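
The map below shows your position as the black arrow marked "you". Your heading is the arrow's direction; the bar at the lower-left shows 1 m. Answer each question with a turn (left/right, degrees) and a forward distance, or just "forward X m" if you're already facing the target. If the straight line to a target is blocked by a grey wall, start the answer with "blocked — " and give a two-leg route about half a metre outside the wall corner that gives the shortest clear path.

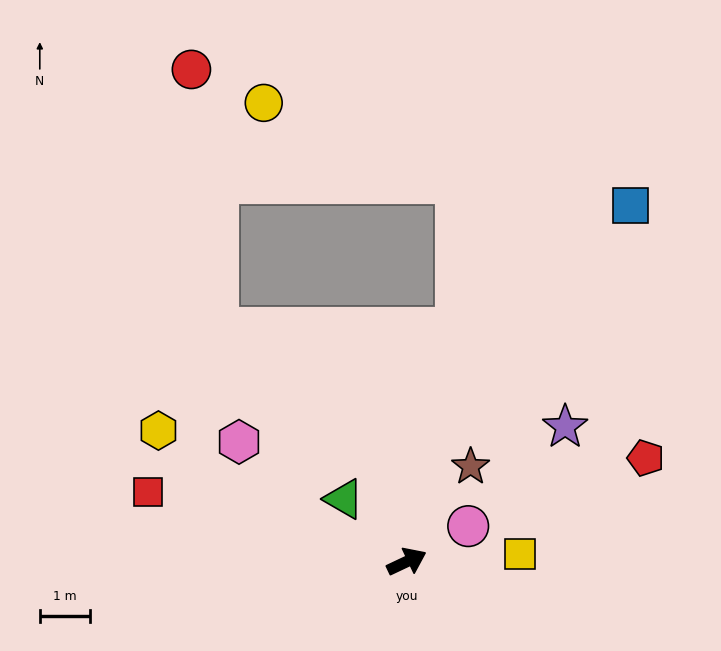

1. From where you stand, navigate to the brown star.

turn left 31°, forward 2.3 m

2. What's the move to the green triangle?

turn left 110°, forward 1.8 m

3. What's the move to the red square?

turn left 140°, forward 5.4 m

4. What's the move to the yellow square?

turn right 22°, forward 2.3 m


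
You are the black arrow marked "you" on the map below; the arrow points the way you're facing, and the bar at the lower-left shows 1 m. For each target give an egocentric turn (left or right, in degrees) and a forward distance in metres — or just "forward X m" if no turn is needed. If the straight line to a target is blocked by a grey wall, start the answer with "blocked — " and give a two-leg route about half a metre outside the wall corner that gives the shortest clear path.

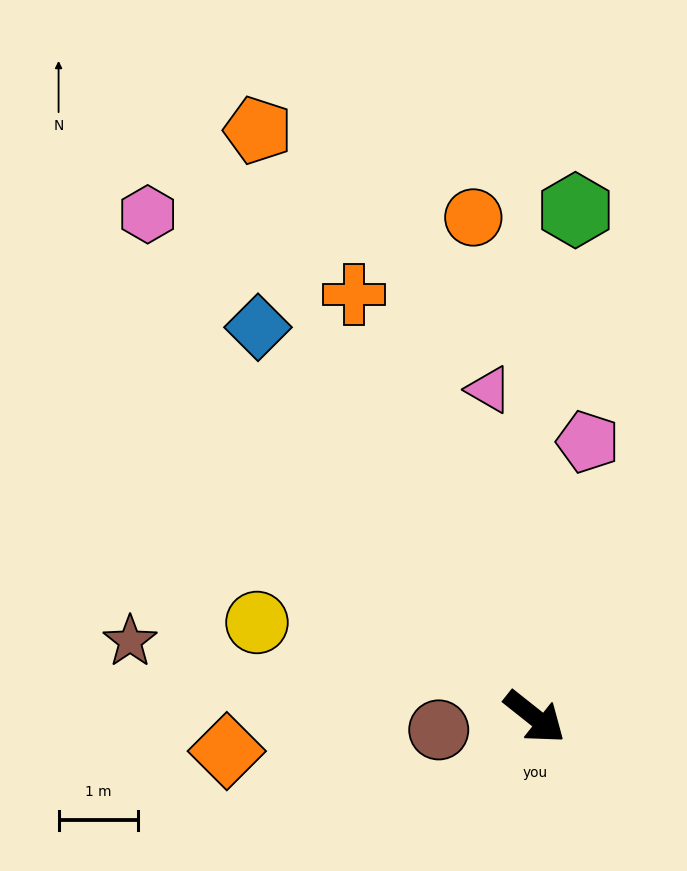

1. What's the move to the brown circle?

turn right 134°, forward 1.2 m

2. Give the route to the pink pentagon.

turn left 117°, forward 3.5 m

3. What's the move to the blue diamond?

turn left 164°, forward 6.0 m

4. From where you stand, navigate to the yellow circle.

turn right 160°, forward 3.7 m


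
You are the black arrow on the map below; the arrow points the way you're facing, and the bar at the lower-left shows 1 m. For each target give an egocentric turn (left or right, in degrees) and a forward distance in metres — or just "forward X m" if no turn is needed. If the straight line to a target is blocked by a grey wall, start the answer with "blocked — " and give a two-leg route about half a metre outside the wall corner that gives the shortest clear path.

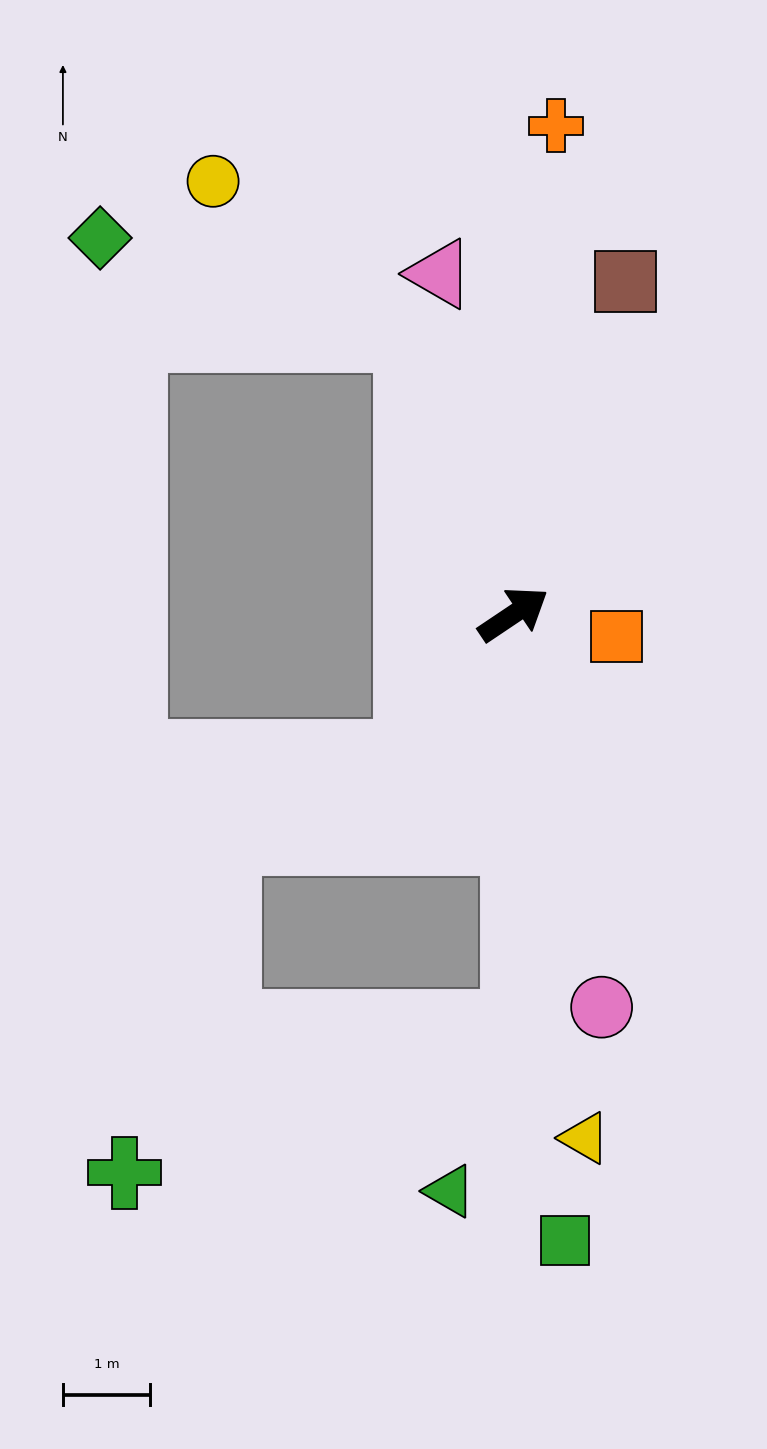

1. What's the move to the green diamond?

blocked — turn left 76°, forward 3.4 m, then turn left 53°, forward 3.7 m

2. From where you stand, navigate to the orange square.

turn right 46°, forward 1.2 m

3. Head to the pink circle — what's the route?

turn right 111°, forward 4.6 m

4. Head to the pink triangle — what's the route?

turn left 68°, forward 4.0 m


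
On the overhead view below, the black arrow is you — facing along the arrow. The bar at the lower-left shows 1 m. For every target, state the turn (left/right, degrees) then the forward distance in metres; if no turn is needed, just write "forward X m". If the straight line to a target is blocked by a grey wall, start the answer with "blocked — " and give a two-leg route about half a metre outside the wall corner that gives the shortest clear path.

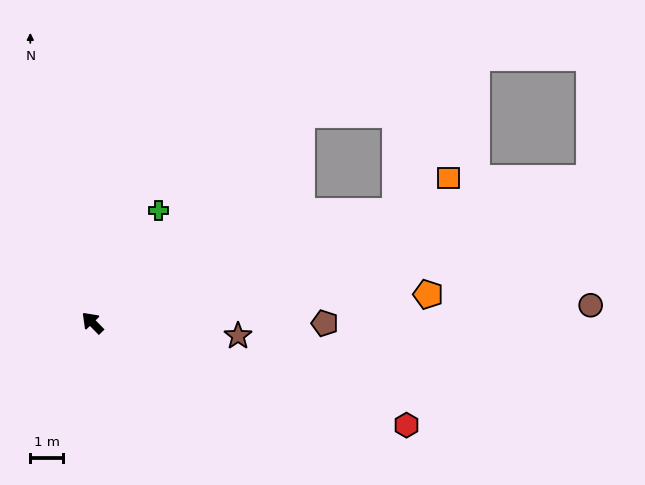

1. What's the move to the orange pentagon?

turn right 130°, forward 10.4 m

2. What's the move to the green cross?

turn right 75°, forward 4.0 m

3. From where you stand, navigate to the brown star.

turn right 140°, forward 4.5 m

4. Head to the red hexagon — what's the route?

turn right 152°, forward 10.2 m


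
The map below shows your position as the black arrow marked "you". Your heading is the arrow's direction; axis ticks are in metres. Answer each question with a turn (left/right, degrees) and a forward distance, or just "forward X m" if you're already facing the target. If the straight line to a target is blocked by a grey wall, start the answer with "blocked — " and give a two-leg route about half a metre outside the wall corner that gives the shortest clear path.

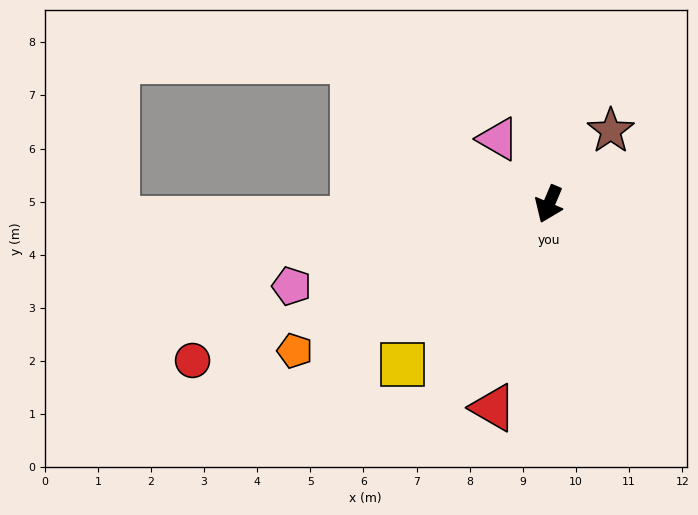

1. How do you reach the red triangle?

turn left 8°, forward 4.0 m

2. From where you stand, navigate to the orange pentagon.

turn right 37°, forward 5.5 m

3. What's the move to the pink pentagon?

turn right 49°, forward 5.1 m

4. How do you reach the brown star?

turn left 163°, forward 1.8 m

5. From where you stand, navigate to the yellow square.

turn right 20°, forward 4.1 m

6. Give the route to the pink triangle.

turn right 119°, forward 1.6 m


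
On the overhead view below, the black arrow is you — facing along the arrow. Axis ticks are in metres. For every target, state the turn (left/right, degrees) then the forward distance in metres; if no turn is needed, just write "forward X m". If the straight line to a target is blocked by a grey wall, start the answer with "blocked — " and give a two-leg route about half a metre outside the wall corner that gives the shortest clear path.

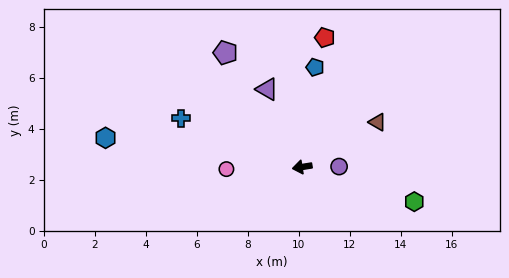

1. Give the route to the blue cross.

turn right 31°, forward 5.1 m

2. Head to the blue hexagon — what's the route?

turn right 18°, forward 7.8 m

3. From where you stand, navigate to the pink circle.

turn right 7°, forward 3.0 m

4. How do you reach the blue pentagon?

turn right 106°, forward 3.9 m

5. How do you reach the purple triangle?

turn right 75°, forward 3.3 m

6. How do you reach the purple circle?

turn left 172°, forward 1.4 m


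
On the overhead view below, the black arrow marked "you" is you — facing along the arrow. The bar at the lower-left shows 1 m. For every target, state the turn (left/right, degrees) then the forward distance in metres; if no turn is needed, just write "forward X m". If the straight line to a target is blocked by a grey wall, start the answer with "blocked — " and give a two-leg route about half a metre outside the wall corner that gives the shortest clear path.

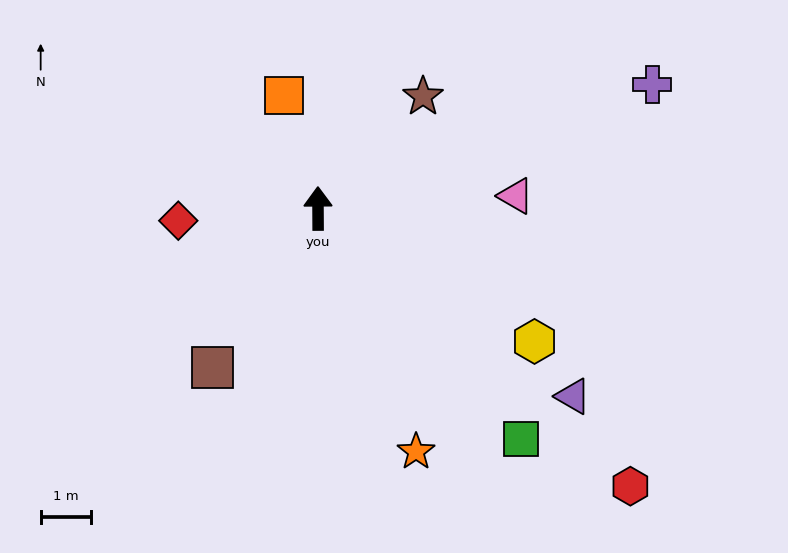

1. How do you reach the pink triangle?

turn right 87°, forward 4.0 m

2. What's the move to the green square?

turn right 139°, forward 6.1 m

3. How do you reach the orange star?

turn right 158°, forward 5.2 m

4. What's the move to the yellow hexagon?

turn right 122°, forward 5.1 m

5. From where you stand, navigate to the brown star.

turn right 43°, forward 3.1 m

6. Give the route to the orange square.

turn left 17°, forward 2.4 m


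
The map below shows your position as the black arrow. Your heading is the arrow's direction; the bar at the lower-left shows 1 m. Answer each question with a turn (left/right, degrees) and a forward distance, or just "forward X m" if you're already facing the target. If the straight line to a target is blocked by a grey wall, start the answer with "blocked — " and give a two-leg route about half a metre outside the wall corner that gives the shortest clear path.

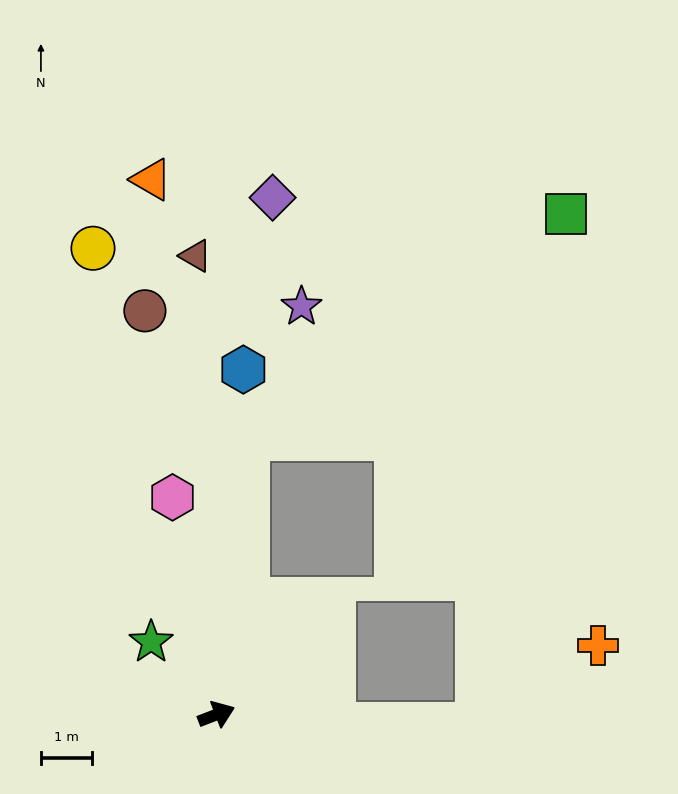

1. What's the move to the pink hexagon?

turn left 80°, forward 4.3 m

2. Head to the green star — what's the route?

turn left 111°, forward 1.9 m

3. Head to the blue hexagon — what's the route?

turn left 64°, forward 6.8 m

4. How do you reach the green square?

blocked — turn left 62°, forward 5.4 m, then turn right 48°, forward 7.6 m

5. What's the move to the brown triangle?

turn left 71°, forward 9.0 m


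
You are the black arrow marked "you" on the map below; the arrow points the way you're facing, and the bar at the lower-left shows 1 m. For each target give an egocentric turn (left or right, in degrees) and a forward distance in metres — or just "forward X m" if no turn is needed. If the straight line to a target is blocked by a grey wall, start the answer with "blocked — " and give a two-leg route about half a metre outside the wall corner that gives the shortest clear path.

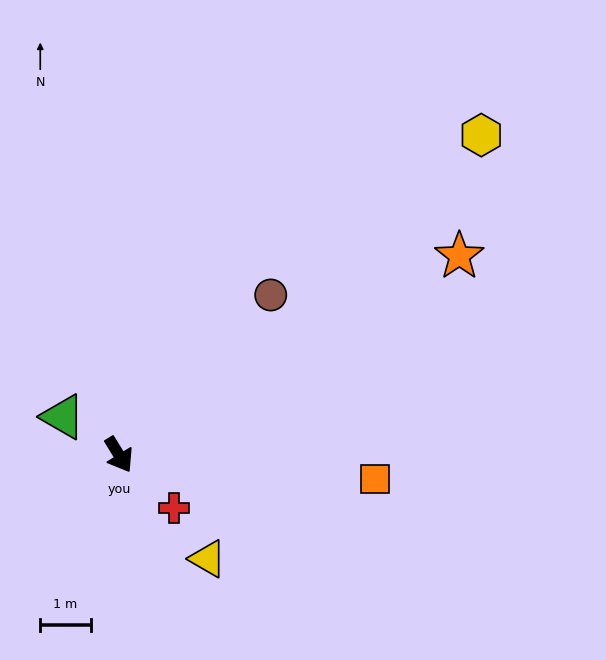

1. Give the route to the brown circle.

turn left 105°, forward 4.4 m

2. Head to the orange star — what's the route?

turn left 89°, forward 7.8 m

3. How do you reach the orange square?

turn left 53°, forward 5.1 m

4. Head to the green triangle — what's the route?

turn right 156°, forward 1.3 m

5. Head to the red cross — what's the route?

turn left 15°, forward 1.5 m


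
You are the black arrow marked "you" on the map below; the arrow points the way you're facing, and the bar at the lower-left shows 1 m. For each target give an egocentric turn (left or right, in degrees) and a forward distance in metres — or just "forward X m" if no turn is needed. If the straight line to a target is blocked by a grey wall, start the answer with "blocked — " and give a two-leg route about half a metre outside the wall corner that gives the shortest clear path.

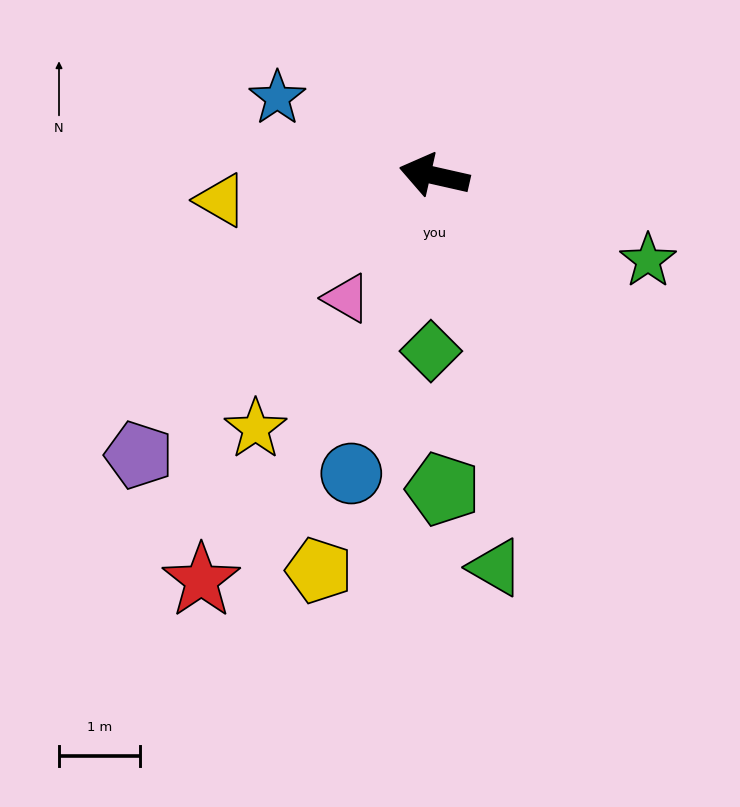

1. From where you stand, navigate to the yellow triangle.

turn left 19°, forward 2.7 m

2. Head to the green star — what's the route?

turn left 171°, forward 2.8 m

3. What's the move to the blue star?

turn right 14°, forward 2.2 m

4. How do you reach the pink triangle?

turn left 67°, forward 1.9 m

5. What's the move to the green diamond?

turn left 102°, forward 2.2 m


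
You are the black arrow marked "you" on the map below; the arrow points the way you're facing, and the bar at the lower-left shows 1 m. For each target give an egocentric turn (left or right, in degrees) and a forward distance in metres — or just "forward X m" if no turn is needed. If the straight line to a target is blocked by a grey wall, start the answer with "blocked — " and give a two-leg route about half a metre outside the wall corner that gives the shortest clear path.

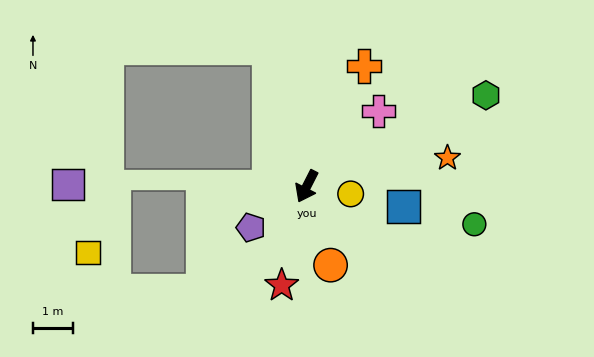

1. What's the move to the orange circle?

turn left 44°, forward 2.1 m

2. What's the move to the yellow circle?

turn left 107°, forward 1.1 m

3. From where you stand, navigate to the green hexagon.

turn left 144°, forward 5.0 m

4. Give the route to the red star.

turn left 13°, forward 2.5 m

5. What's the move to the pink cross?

turn left 163°, forward 2.6 m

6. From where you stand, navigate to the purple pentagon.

turn right 27°, forward 1.7 m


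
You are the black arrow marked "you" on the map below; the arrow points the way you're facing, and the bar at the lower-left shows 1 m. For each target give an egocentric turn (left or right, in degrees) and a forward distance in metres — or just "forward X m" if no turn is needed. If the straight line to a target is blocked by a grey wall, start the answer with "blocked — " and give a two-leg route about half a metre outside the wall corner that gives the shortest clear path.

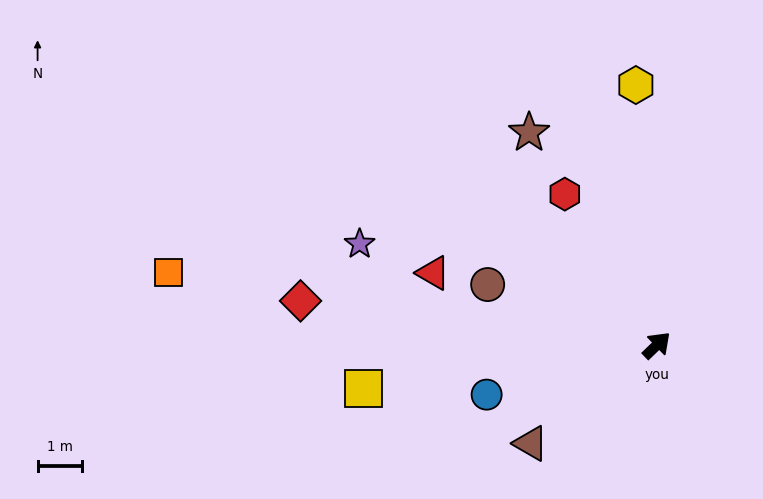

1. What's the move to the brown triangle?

turn left 174°, forward 3.6 m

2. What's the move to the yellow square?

turn left 144°, forward 6.7 m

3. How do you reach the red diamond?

turn left 129°, forward 8.0 m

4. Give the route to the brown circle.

turn left 116°, forward 4.0 m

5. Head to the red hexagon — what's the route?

turn left 77°, forward 4.0 m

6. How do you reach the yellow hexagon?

turn left 51°, forward 5.8 m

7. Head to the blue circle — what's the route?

turn left 152°, forward 4.0 m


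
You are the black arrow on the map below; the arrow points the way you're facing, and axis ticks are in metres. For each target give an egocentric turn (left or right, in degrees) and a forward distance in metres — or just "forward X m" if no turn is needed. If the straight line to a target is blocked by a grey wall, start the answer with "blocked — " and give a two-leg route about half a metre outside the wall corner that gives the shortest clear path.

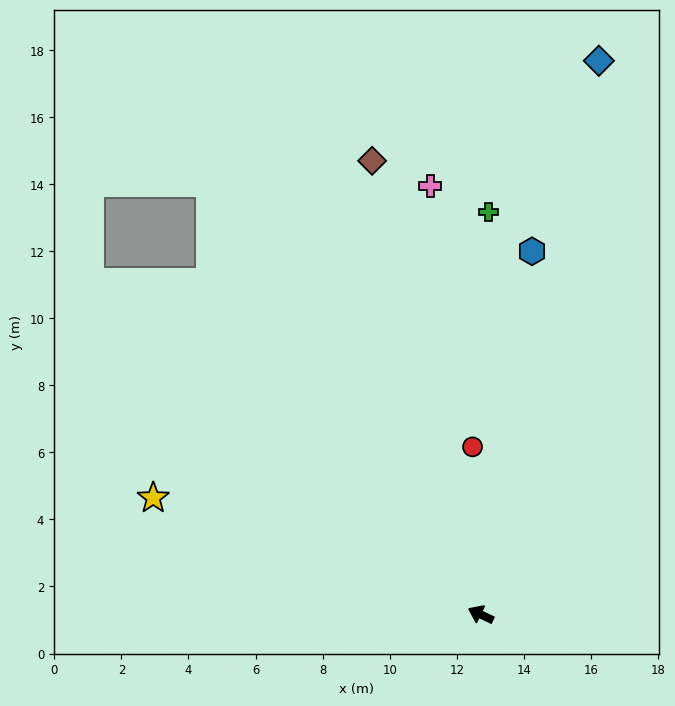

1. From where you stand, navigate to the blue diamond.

turn right 77°, forward 16.9 m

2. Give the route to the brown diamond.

turn right 51°, forward 13.9 m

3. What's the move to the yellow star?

turn left 6°, forward 10.4 m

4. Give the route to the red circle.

turn right 62°, forward 5.0 m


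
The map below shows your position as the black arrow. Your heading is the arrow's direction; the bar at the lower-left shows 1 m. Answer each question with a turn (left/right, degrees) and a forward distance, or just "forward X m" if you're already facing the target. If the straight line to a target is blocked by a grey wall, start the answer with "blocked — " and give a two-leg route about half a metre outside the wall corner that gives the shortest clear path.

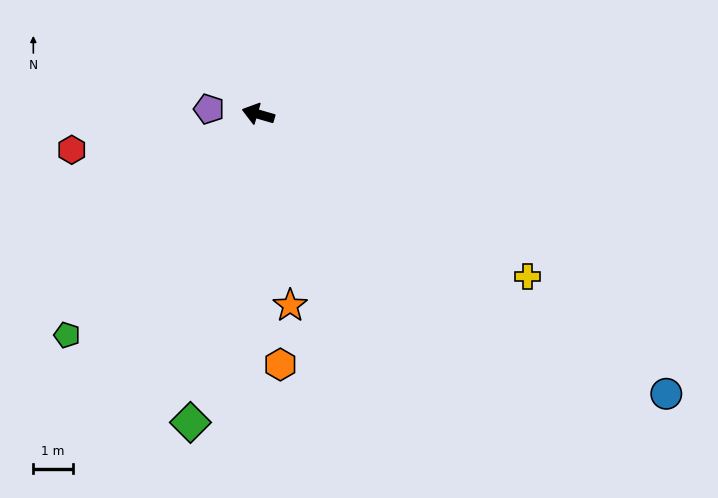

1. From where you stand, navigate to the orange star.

turn left 116°, forward 4.9 m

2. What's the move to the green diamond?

turn left 94°, forward 8.0 m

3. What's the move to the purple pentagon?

turn left 10°, forward 1.3 m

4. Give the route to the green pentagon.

turn left 65°, forward 7.4 m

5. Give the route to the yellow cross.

turn left 165°, forward 8.0 m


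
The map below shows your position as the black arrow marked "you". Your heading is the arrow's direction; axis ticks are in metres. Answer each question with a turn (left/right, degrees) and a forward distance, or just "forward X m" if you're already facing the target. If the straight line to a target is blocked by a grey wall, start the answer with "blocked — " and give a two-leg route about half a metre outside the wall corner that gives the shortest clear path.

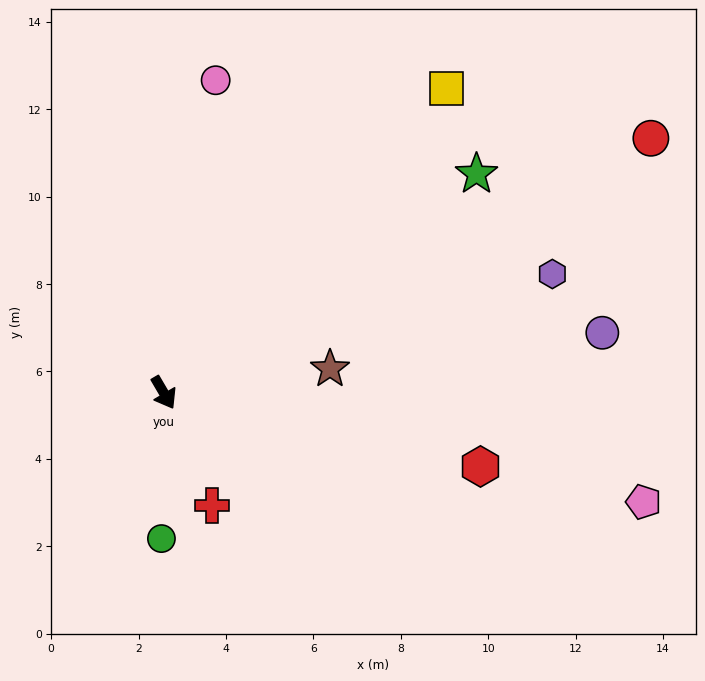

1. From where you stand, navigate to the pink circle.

turn left 140°, forward 7.2 m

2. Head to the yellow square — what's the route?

turn left 107°, forward 9.5 m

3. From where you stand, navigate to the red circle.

turn left 87°, forward 12.6 m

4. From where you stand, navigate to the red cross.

turn right 7°, forward 2.8 m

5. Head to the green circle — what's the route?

turn right 31°, forward 3.3 m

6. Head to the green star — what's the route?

turn left 95°, forward 8.7 m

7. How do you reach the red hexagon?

turn left 46°, forward 7.4 m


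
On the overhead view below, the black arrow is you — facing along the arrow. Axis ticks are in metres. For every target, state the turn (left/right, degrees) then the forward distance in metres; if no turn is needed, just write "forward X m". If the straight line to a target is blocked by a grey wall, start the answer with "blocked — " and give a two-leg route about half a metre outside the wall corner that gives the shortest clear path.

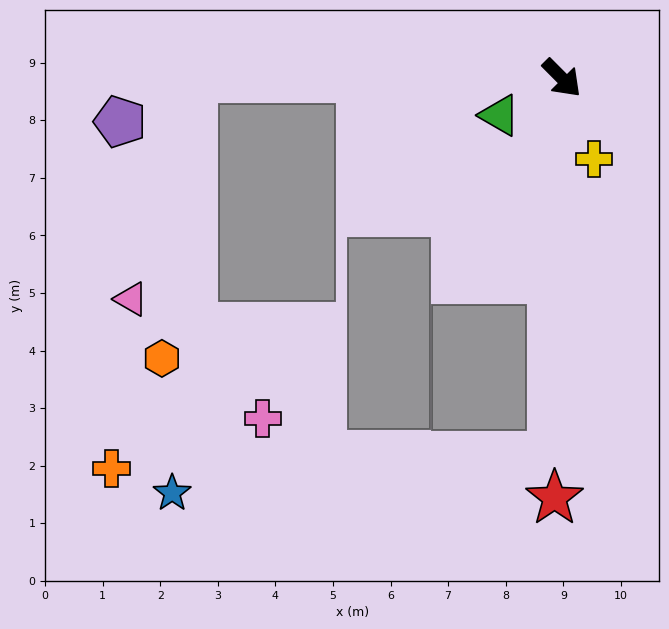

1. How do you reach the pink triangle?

blocked — turn right 135°, forward 6.4 m, then turn left 74°, forward 4.0 m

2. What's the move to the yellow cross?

turn right 23°, forward 1.5 m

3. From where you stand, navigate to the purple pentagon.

blocked — turn right 135°, forward 6.4 m, then turn left 31°, forward 1.5 m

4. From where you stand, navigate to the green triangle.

turn right 104°, forward 1.3 m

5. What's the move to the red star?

turn right 46°, forward 7.3 m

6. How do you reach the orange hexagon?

blocked — turn right 135°, forward 6.4 m, then turn left 84°, forward 4.9 m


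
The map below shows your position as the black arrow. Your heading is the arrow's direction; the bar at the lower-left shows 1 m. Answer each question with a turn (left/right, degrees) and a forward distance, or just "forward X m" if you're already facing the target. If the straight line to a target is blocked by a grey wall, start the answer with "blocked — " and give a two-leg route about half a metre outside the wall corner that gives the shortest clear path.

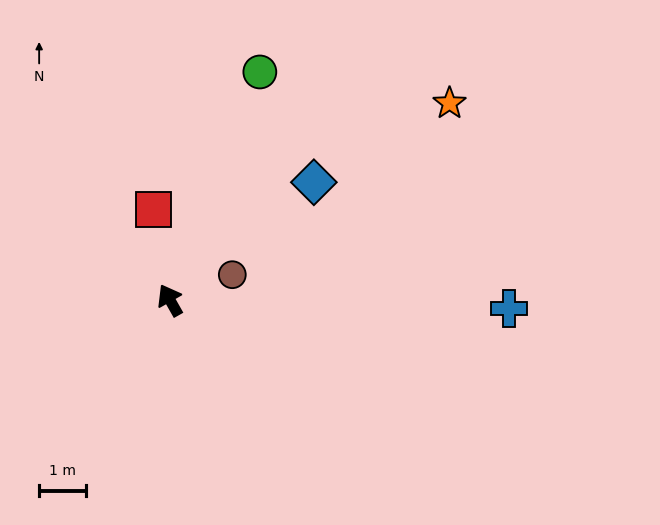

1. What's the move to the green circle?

turn right 51°, forward 5.3 m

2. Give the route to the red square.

turn right 19°, forward 2.0 m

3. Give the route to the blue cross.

turn right 121°, forward 7.3 m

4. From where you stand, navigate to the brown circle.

turn right 97°, forward 1.4 m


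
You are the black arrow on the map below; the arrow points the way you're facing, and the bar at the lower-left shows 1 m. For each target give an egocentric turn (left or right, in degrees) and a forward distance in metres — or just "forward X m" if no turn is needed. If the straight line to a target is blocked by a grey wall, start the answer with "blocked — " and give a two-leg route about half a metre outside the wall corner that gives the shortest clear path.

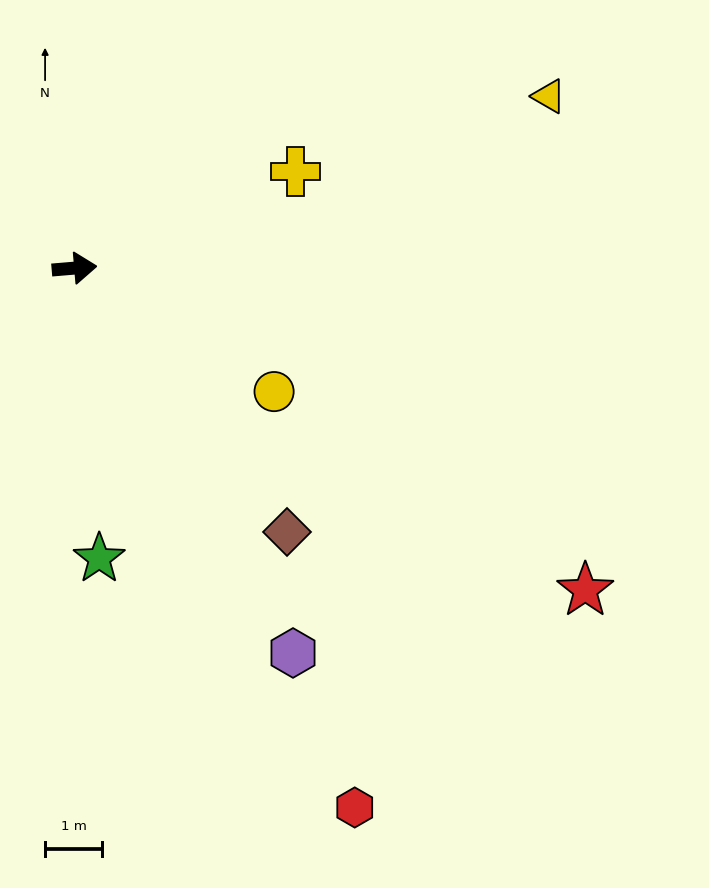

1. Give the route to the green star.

turn right 90°, forward 5.1 m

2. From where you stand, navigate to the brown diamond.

turn right 56°, forward 5.9 m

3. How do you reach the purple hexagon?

turn right 65°, forward 7.7 m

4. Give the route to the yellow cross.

turn left 19°, forward 4.2 m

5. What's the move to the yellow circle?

turn right 37°, forward 4.1 m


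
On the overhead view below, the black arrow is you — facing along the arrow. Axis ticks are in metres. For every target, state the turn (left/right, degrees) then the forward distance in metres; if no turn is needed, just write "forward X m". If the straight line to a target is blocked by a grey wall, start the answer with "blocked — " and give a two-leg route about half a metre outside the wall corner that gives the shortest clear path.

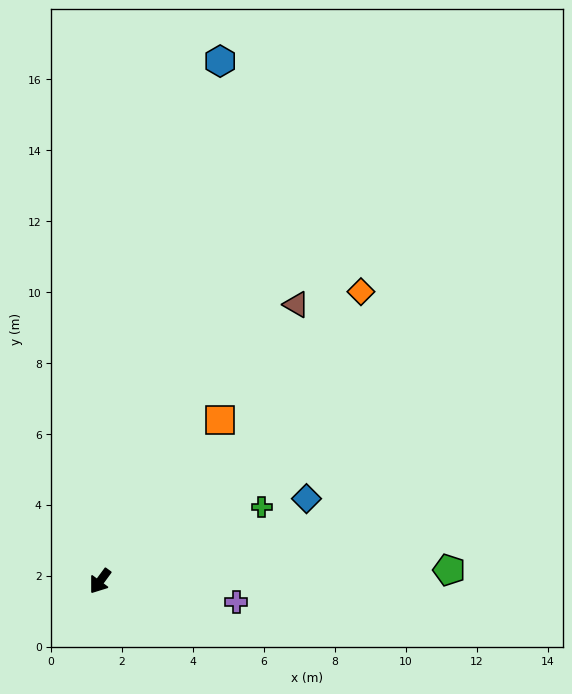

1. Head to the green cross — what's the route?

turn left 151°, forward 5.0 m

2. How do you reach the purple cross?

turn left 118°, forward 3.9 m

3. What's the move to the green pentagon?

turn left 128°, forward 9.9 m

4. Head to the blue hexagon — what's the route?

turn right 157°, forward 15.1 m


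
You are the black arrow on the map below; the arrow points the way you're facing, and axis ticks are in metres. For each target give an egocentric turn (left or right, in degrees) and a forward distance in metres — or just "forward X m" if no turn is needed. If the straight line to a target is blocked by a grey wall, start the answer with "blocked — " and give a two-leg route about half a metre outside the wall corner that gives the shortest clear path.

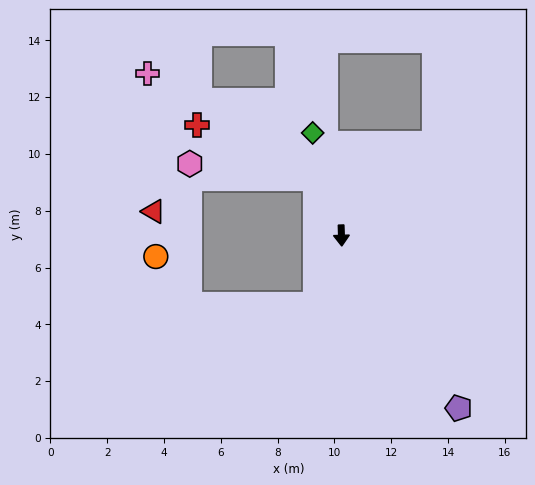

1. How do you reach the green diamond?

turn right 166°, forward 3.8 m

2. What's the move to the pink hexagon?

blocked — turn right 156°, forward 2.2 m, then turn left 57°, forward 4.4 m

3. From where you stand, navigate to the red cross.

blocked — turn right 156°, forward 2.2 m, then turn left 39°, forward 4.6 m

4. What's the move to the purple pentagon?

turn left 32°, forward 7.3 m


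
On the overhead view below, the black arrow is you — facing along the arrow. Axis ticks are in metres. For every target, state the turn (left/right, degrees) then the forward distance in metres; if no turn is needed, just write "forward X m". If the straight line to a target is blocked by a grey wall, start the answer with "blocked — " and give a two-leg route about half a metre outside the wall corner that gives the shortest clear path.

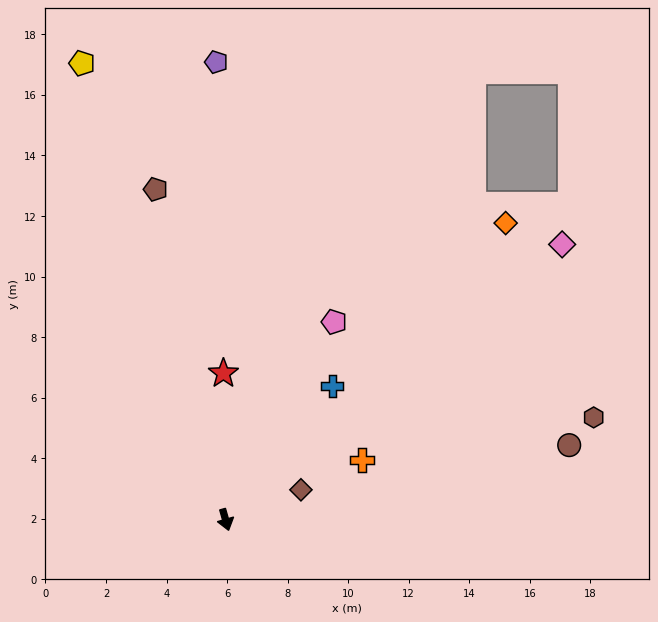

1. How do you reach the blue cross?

turn left 126°, forward 5.7 m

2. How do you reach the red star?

turn left 165°, forward 4.8 m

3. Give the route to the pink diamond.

turn left 113°, forward 14.4 m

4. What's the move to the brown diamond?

turn left 96°, forward 2.7 m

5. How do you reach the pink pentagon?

turn left 135°, forward 7.5 m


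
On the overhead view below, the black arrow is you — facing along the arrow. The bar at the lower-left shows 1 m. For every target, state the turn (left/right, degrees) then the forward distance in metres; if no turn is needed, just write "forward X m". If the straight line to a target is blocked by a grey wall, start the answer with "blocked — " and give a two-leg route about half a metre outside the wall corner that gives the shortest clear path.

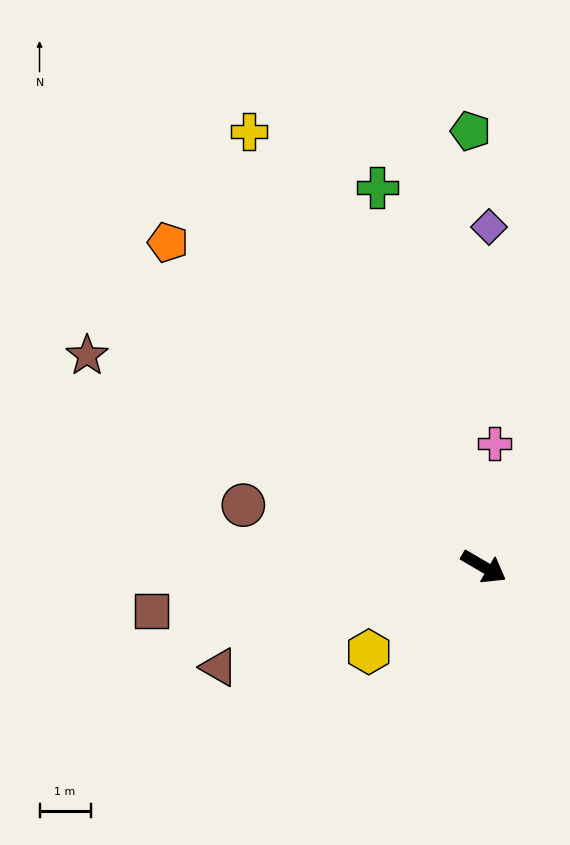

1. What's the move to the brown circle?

turn right 164°, forward 4.8 m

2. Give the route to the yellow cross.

turn left 149°, forward 9.7 m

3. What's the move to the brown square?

turn right 142°, forward 6.5 m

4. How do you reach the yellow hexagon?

turn right 113°, forward 2.8 m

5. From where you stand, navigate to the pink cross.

turn left 115°, forward 2.4 m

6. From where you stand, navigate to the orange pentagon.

turn left 165°, forward 8.8 m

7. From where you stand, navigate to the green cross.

turn left 136°, forward 7.7 m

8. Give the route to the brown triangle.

turn right 129°, forward 5.5 m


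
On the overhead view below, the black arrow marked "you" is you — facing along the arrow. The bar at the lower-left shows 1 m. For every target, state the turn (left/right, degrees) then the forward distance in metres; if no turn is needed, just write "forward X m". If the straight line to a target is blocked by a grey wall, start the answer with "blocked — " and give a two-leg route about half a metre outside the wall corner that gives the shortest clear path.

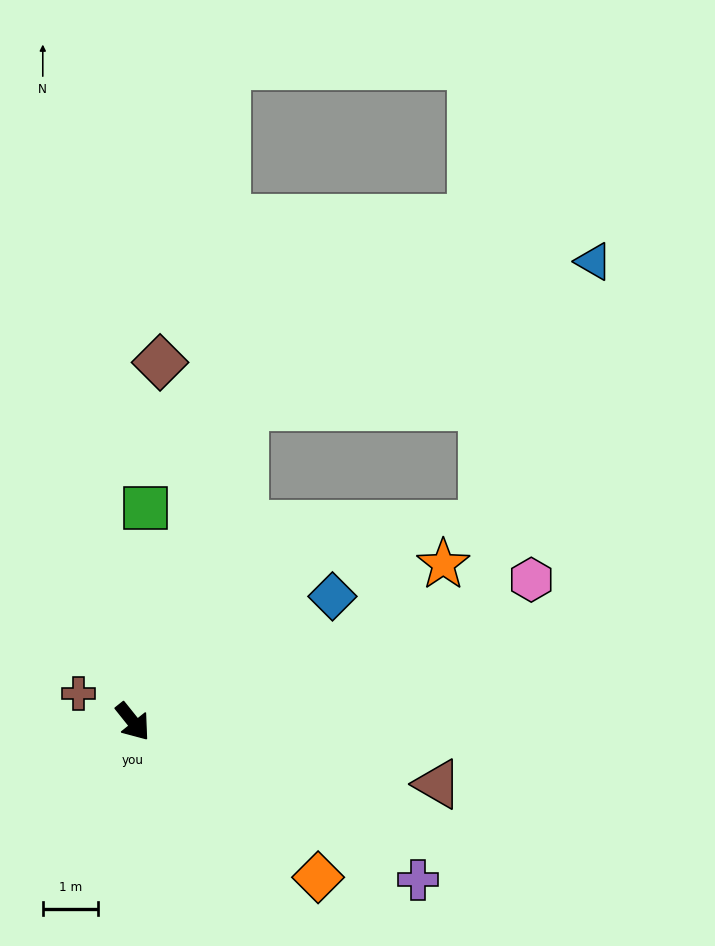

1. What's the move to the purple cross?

turn left 22°, forward 5.9 m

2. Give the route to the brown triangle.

turn left 40°, forward 5.6 m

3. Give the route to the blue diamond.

turn left 83°, forward 4.3 m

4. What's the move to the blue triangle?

blocked — turn left 122°, forward 6.0 m, then turn right 48°, forward 6.8 m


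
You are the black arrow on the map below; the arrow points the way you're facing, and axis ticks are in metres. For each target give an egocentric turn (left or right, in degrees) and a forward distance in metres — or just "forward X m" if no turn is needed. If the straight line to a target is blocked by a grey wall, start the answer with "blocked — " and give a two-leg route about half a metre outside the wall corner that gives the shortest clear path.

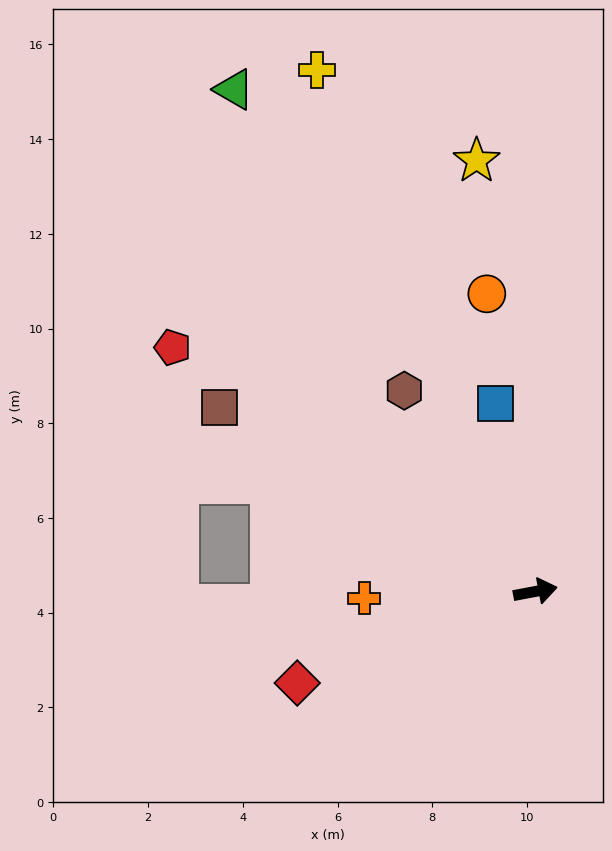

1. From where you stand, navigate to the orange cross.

turn left 172°, forward 3.6 m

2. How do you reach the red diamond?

turn right 170°, forward 5.4 m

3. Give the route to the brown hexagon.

turn left 112°, forward 5.1 m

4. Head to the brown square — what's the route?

turn left 139°, forward 7.7 m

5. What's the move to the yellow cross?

turn left 102°, forward 11.9 m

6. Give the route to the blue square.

turn left 91°, forward 4.1 m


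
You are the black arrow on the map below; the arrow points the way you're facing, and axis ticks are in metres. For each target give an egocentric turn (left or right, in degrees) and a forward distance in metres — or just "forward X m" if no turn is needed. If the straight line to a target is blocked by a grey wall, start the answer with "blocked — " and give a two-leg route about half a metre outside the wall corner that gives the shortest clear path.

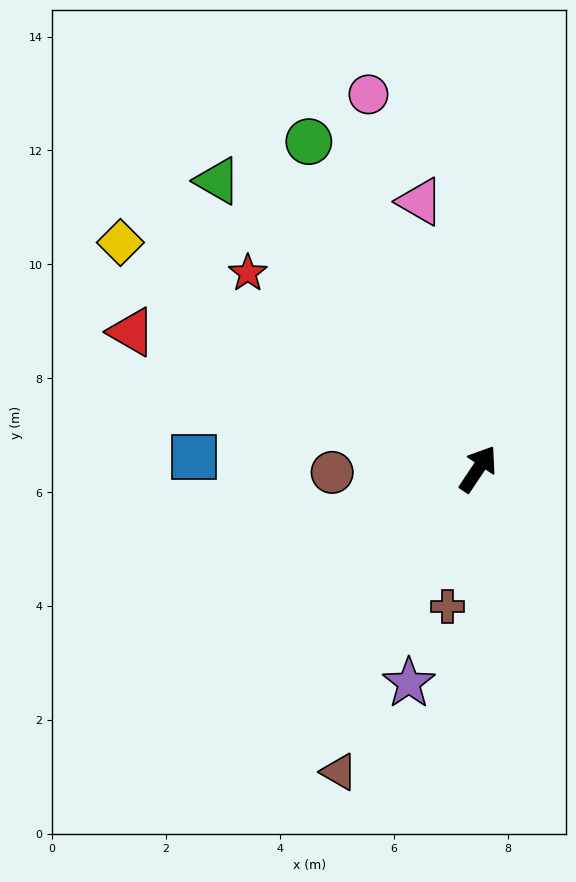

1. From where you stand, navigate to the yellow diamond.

turn left 91°, forward 7.4 m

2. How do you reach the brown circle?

turn left 125°, forward 2.6 m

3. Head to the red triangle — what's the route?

turn left 102°, forward 6.5 m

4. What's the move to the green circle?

turn left 61°, forward 6.5 m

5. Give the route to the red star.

turn left 83°, forward 5.3 m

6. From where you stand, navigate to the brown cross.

turn right 159°, forward 2.5 m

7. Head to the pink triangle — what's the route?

turn left 46°, forward 4.8 m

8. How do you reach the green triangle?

turn left 76°, forward 6.8 m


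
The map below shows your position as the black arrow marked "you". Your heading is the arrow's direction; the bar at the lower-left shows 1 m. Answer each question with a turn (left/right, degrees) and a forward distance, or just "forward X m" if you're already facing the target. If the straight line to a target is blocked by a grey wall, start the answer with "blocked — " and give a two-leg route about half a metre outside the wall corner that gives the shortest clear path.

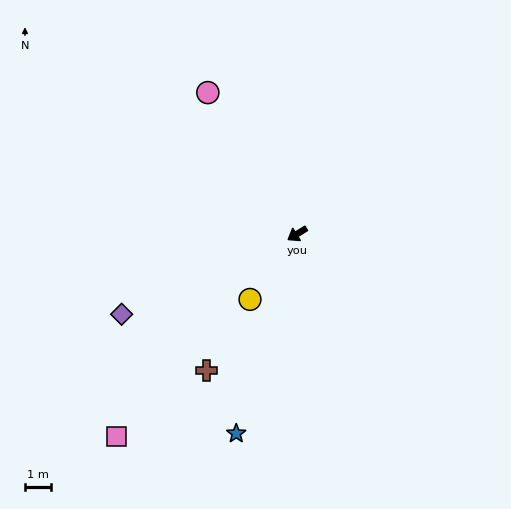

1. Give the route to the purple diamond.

turn right 7°, forward 7.3 m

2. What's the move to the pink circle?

turn right 90°, forward 6.3 m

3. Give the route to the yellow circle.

turn left 22°, forward 3.1 m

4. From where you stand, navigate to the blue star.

turn left 41°, forward 7.9 m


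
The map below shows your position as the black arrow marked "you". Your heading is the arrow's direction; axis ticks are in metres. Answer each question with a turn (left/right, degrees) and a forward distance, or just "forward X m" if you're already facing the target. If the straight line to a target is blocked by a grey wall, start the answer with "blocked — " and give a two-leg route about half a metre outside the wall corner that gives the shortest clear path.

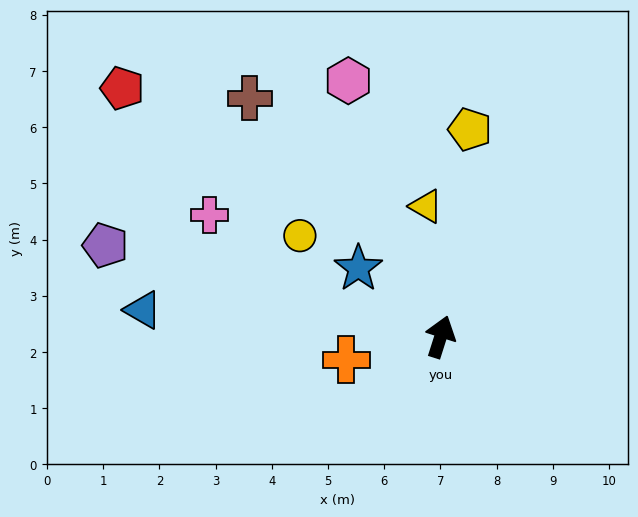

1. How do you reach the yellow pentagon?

turn left 10°, forward 3.7 m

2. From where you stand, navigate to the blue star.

turn left 68°, forward 1.9 m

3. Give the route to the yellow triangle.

turn left 24°, forward 2.3 m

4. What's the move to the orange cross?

turn left 121°, forward 1.7 m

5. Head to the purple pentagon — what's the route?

turn left 92°, forward 6.2 m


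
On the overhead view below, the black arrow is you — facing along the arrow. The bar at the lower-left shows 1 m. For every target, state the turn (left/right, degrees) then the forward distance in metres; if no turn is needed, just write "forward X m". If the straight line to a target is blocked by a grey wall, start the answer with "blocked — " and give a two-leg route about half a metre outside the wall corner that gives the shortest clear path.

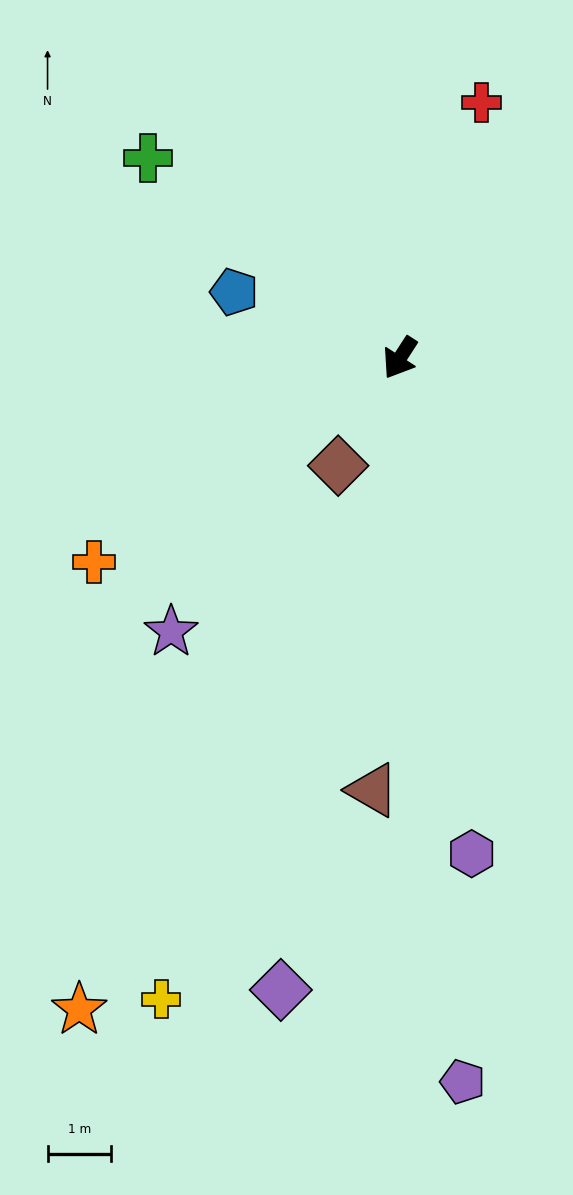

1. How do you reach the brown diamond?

turn left 3°, forward 2.0 m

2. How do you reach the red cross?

turn right 165°, forward 4.2 m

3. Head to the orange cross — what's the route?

turn right 23°, forward 5.8 m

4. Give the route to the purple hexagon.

turn left 41°, forward 7.9 m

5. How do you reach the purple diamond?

turn left 22°, forward 10.2 m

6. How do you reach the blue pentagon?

turn right 79°, forward 2.8 m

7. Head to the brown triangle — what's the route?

turn left 29°, forward 6.8 m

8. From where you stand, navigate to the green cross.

turn right 96°, forward 5.1 m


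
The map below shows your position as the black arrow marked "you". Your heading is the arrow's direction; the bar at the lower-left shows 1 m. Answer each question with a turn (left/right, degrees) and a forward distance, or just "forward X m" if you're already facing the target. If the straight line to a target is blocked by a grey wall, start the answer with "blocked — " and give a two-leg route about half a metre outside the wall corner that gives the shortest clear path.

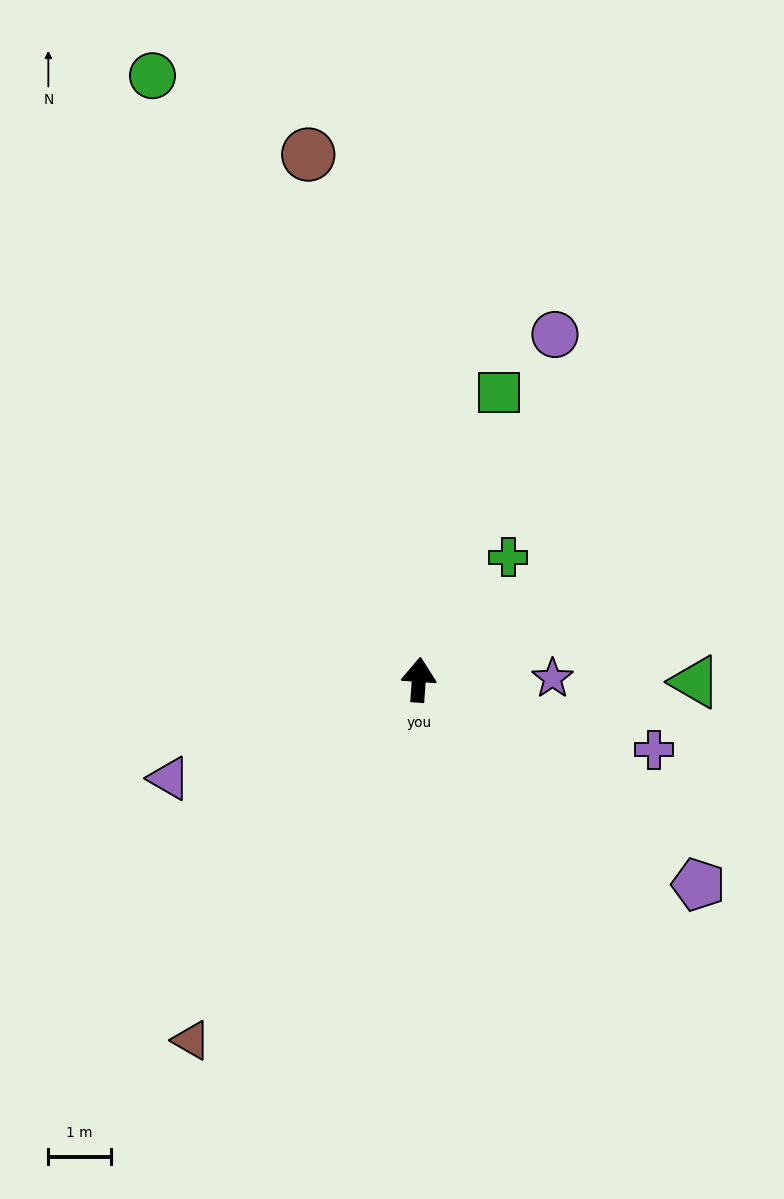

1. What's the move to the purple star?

turn right 85°, forward 2.2 m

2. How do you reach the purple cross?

turn right 103°, forward 3.9 m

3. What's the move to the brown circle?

turn left 16°, forward 8.6 m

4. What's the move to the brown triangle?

turn left 152°, forward 6.9 m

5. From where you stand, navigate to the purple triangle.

turn left 116°, forward 4.3 m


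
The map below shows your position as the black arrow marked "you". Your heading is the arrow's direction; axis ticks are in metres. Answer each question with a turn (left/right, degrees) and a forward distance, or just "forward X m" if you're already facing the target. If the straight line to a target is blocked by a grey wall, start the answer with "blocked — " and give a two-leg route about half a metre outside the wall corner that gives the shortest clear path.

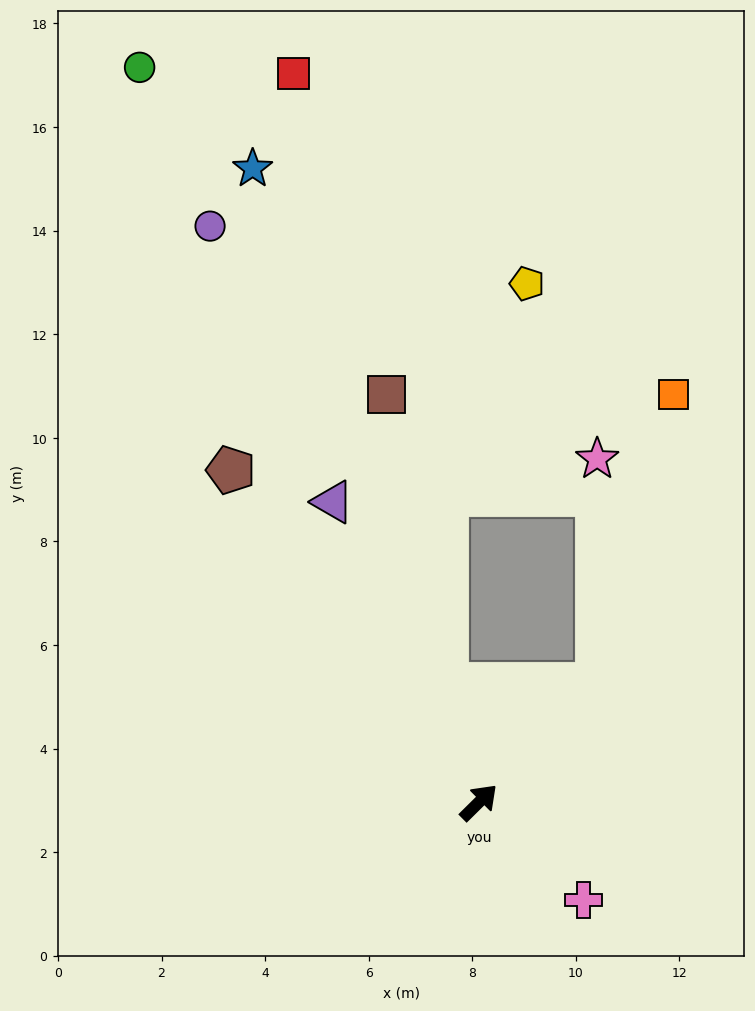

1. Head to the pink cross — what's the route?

turn right 88°, forward 2.8 m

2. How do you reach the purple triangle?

turn left 71°, forward 6.4 m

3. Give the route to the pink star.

blocked — forward 3.2 m, then turn left 45°, forward 4.3 m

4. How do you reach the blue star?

turn left 65°, forward 13.0 m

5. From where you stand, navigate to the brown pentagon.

turn left 82°, forward 8.0 m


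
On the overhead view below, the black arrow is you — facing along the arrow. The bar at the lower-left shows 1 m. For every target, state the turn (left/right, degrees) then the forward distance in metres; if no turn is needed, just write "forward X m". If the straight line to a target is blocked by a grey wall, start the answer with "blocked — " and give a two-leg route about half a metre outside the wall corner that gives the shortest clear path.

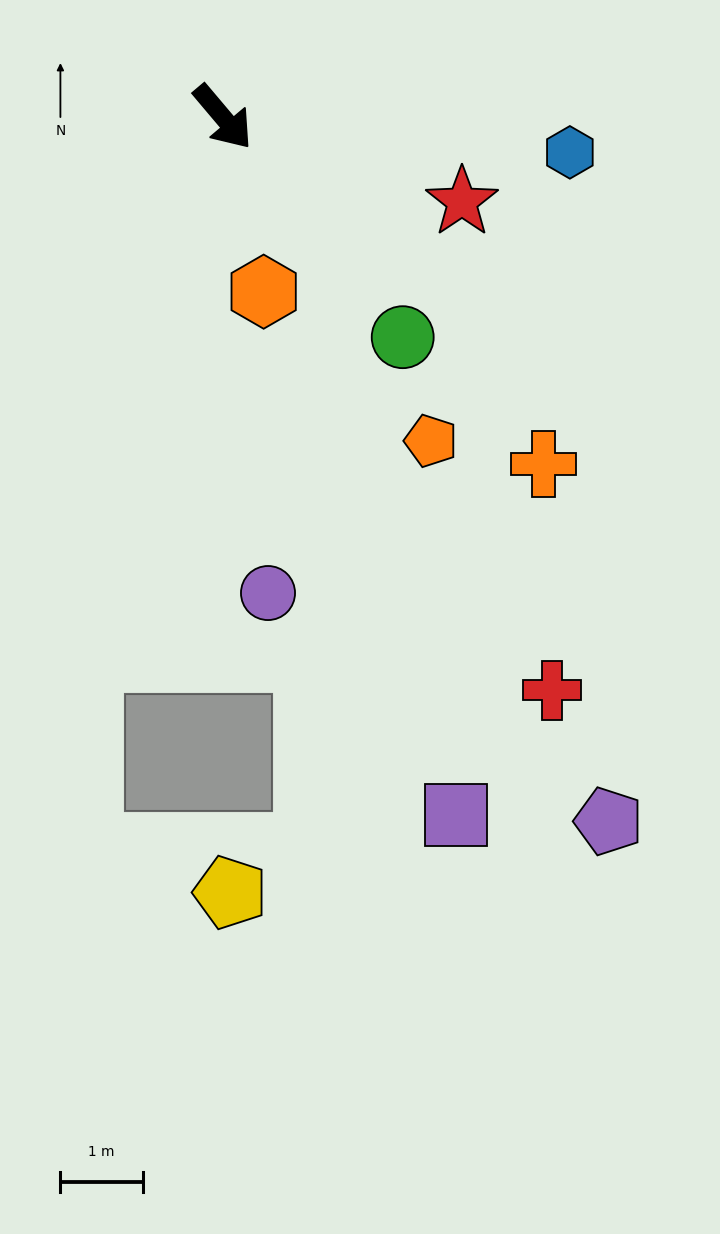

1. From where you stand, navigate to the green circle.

forward 3.4 m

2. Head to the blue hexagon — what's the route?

turn left 44°, forward 4.2 m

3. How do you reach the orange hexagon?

turn right 27°, forward 2.2 m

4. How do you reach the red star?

turn left 30°, forward 3.1 m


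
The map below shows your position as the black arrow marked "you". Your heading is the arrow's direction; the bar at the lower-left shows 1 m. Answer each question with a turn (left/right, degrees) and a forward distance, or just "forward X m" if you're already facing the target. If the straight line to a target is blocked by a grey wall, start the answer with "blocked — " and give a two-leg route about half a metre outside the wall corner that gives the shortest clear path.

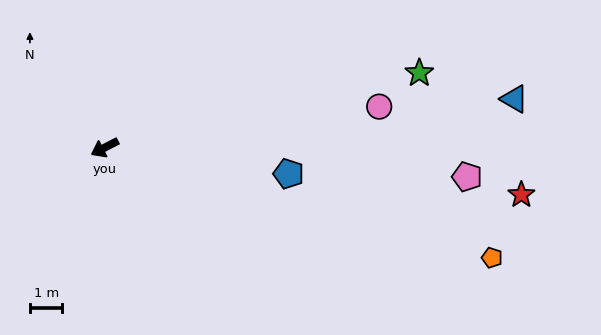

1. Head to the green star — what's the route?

turn left 166°, forward 9.9 m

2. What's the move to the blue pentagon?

turn left 145°, forward 5.7 m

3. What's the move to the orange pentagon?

turn left 137°, forward 12.4 m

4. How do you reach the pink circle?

turn left 161°, forward 8.5 m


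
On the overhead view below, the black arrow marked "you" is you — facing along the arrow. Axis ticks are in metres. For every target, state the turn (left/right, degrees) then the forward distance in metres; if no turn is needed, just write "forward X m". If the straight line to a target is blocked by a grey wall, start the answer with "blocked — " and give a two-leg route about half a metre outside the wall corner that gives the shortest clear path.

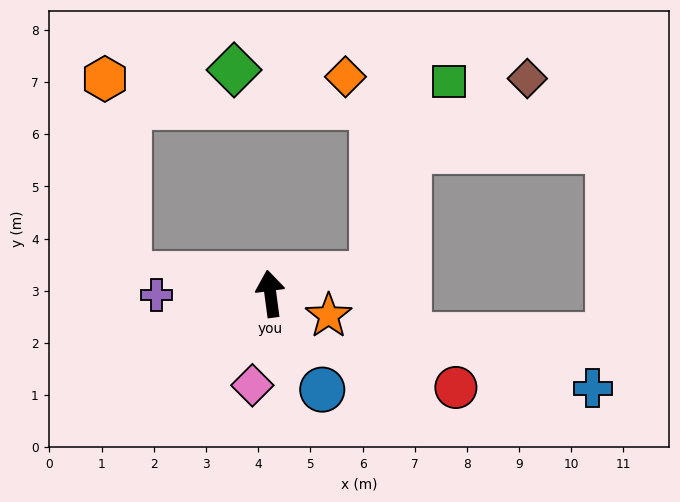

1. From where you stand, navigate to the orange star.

turn right 118°, forward 1.2 m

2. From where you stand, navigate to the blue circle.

turn right 159°, forward 2.1 m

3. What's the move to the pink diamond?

turn left 161°, forward 1.8 m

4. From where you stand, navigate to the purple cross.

turn left 83°, forward 2.2 m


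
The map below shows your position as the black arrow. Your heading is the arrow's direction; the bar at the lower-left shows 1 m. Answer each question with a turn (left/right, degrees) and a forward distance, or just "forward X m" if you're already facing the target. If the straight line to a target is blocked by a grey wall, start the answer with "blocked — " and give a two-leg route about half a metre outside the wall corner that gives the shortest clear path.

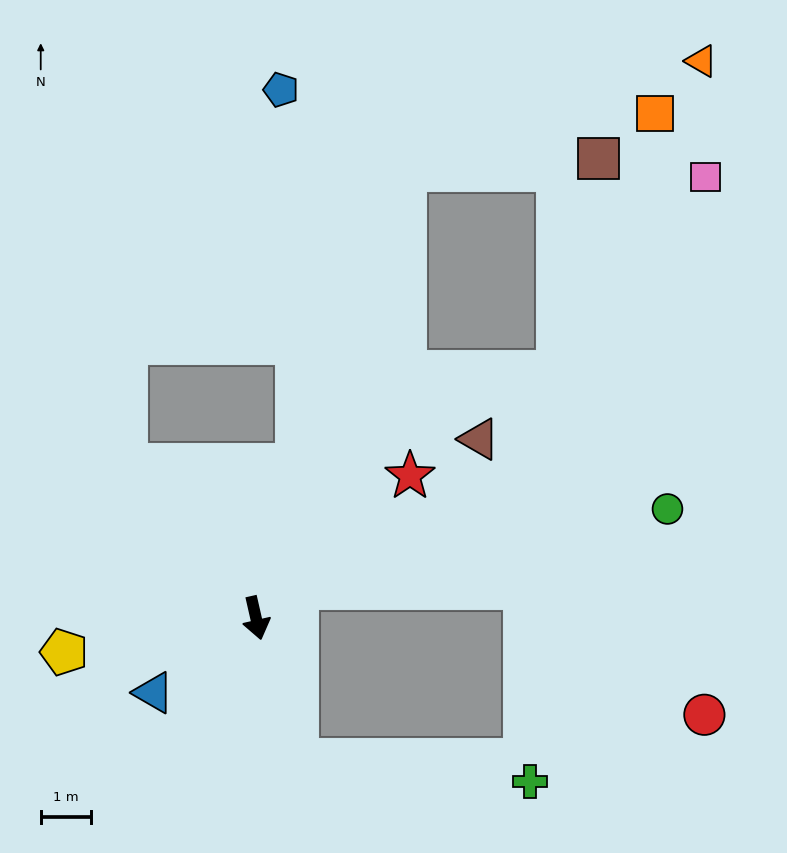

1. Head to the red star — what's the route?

turn left 120°, forward 4.2 m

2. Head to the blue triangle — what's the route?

turn right 67°, forward 2.5 m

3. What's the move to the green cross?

blocked — turn left 4°, forward 2.9 m, then turn left 68°, forward 4.7 m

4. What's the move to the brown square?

blocked — turn left 149°, forward 9.4 m, then turn right 68°, forward 3.9 m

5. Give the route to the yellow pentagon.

turn right 93°, forward 3.9 m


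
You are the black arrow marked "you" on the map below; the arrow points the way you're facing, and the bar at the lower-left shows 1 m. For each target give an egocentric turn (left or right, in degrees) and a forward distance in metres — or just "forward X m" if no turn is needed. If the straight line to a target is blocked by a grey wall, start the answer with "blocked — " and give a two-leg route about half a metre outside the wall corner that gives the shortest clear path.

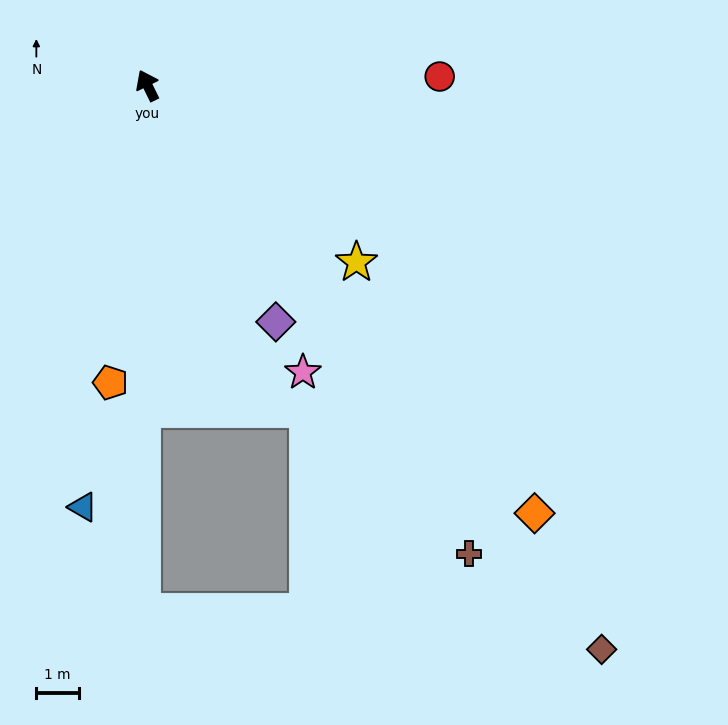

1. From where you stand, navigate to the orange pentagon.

turn left 147°, forward 7.1 m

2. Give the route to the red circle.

turn right 114°, forward 6.9 m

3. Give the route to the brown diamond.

turn right 167°, forward 17.2 m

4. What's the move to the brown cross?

turn right 172°, forward 13.5 m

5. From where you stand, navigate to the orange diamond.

turn right 164°, forward 13.7 m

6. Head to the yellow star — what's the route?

turn right 156°, forward 6.5 m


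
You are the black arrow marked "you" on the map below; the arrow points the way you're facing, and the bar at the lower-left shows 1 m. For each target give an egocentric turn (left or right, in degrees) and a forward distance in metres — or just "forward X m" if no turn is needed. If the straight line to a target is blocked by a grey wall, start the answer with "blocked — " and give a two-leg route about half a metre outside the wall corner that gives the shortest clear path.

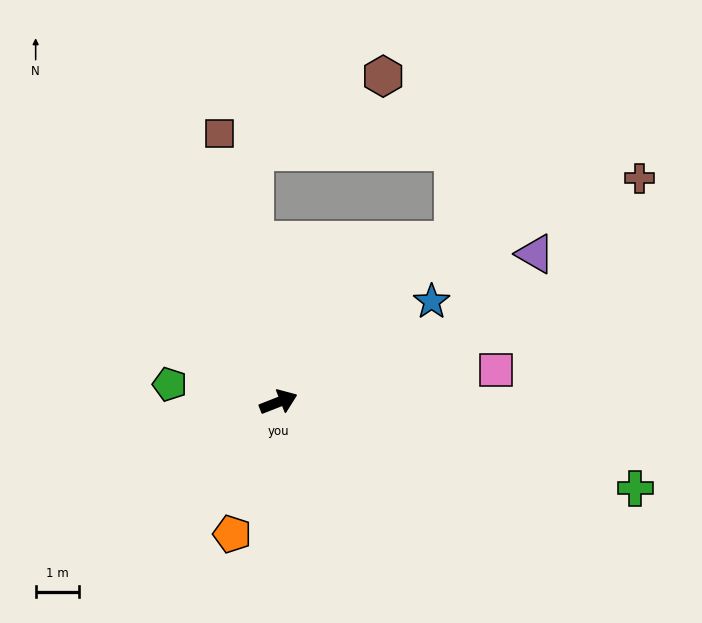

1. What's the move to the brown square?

turn left 81°, forward 6.3 m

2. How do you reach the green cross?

turn right 35°, forward 8.4 m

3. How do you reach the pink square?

turn right 13°, forward 5.0 m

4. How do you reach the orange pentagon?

turn right 131°, forward 3.2 m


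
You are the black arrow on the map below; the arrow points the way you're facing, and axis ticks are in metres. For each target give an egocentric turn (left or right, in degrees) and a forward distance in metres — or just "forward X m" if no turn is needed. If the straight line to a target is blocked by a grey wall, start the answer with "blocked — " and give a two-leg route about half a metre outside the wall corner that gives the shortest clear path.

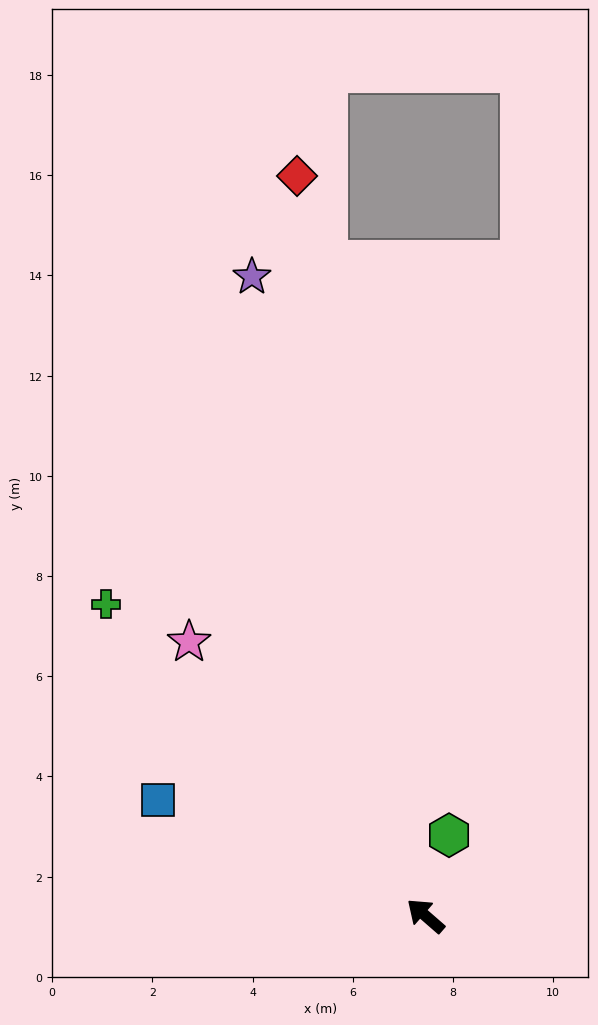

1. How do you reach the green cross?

turn right 3°, forward 8.9 m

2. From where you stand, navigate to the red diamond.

turn right 39°, forward 15.0 m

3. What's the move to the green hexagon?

turn right 65°, forward 1.7 m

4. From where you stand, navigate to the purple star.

turn right 34°, forward 13.2 m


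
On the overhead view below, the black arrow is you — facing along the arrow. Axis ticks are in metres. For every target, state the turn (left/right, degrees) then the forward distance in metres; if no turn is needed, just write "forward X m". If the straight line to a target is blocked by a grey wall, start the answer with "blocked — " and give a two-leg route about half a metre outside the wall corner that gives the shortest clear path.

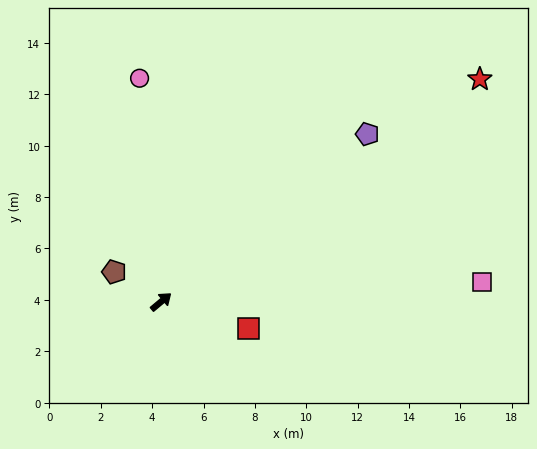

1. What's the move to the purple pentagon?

forward 10.3 m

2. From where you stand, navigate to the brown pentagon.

turn left 108°, forward 2.2 m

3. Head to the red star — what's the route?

turn right 5°, forward 15.1 m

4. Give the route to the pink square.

turn right 36°, forward 12.5 m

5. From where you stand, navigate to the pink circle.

turn left 56°, forward 8.7 m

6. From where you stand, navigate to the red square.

turn right 57°, forward 3.6 m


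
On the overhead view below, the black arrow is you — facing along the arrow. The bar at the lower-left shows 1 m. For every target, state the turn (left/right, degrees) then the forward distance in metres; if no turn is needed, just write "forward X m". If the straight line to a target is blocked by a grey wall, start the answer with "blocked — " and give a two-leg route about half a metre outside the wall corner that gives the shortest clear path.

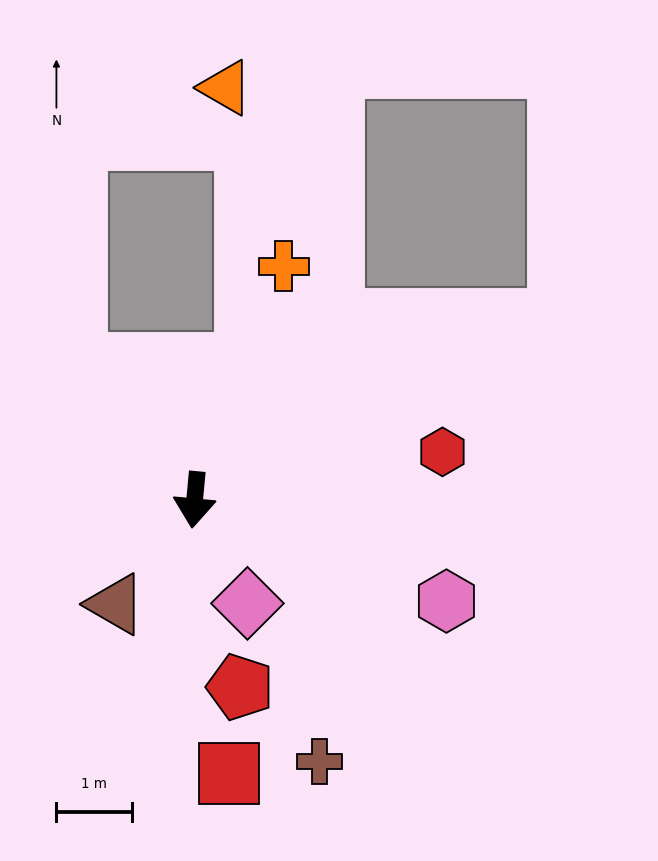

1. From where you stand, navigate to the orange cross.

turn left 164°, forward 3.3 m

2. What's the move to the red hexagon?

turn left 106°, forward 3.3 m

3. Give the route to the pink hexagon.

turn left 73°, forward 3.6 m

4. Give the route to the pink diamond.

turn left 32°, forward 1.5 m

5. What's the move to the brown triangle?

turn right 32°, forward 1.7 m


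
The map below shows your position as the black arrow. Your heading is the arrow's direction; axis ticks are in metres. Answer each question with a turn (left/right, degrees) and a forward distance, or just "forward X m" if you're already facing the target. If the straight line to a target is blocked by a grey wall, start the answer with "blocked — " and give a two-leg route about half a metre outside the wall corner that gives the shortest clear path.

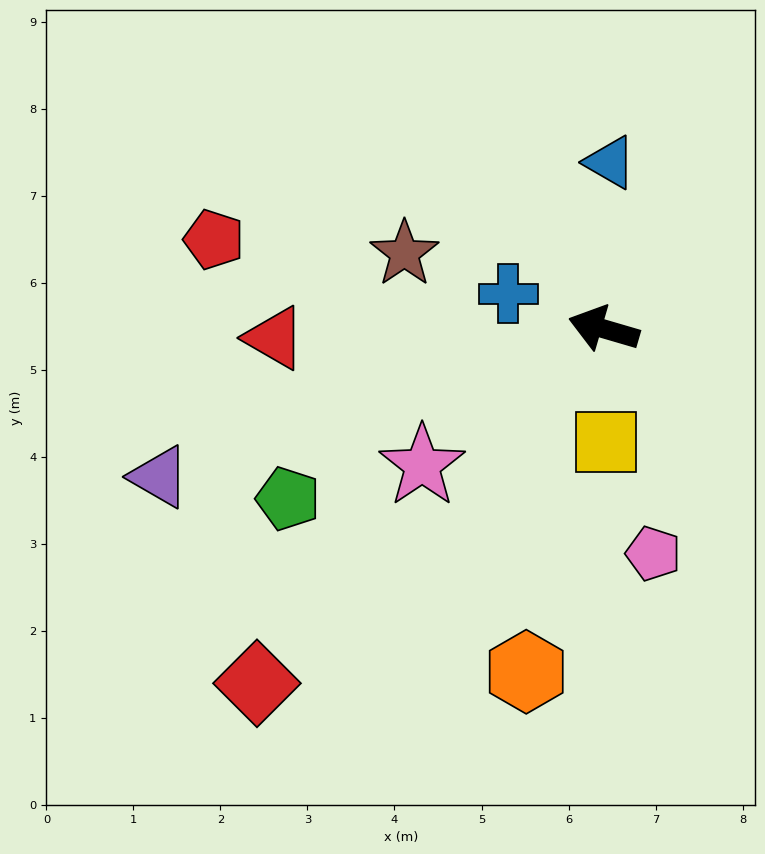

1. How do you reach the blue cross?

turn right 4°, forward 1.2 m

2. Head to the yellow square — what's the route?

turn left 107°, forward 1.3 m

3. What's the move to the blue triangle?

turn right 76°, forward 1.9 m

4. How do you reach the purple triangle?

turn left 35°, forward 5.4 m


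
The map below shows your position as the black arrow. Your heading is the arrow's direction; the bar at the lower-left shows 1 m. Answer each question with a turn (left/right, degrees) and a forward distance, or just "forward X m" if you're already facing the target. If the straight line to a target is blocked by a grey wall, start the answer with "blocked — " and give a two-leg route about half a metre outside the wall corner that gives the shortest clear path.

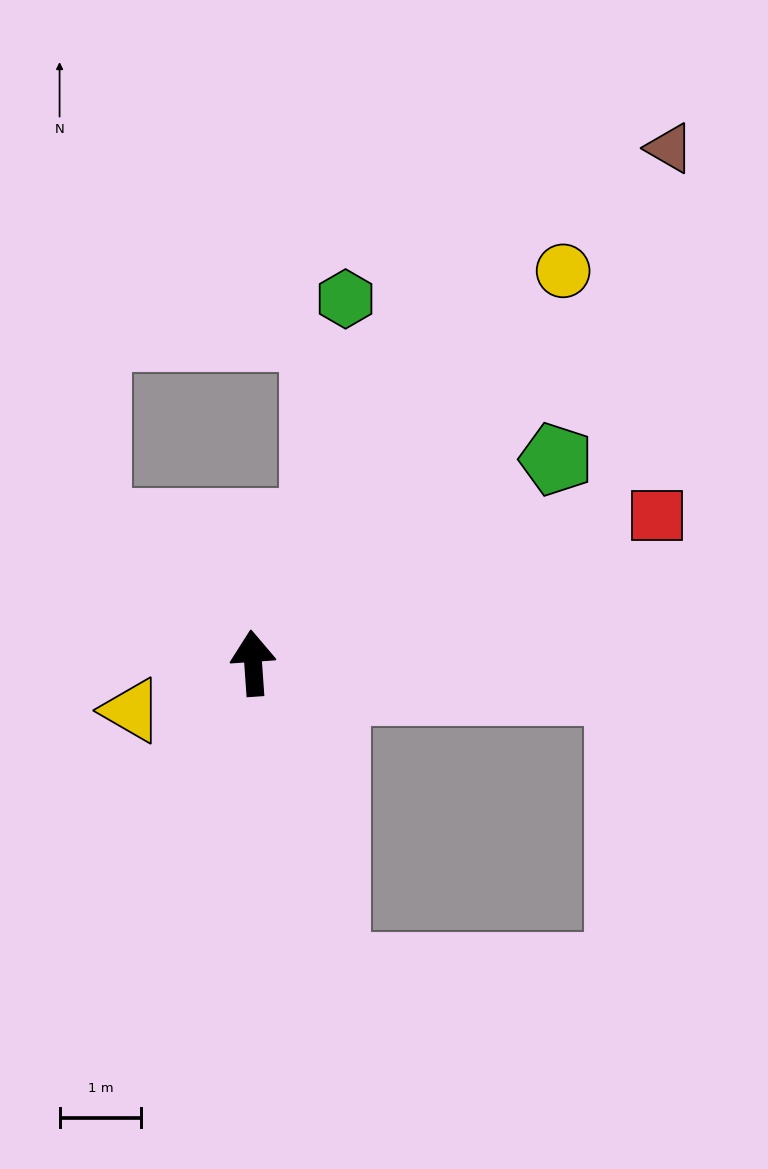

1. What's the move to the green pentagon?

turn right 60°, forward 4.5 m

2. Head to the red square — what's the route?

turn right 74°, forward 5.3 m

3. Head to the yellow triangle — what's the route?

turn left 107°, forward 1.6 m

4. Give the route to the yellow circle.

turn right 42°, forward 6.1 m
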